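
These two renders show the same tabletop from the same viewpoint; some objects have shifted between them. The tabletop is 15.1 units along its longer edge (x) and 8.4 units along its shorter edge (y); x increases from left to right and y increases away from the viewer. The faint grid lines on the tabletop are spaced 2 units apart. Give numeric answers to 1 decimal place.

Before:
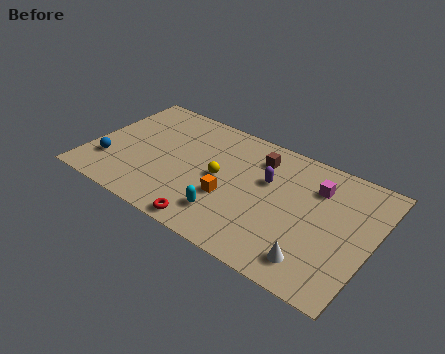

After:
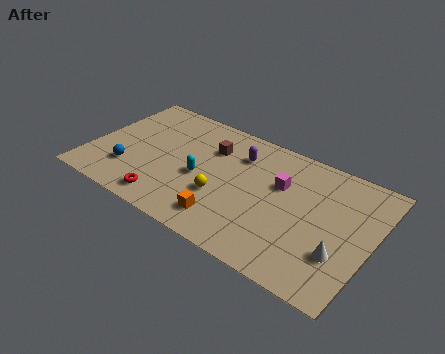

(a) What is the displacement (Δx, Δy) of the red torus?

(-2.5, 0.4)

From the two frames, the red torus sits at roughly (7.1, 0.8) before and (4.6, 1.2) after.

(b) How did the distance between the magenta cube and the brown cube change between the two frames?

+0.7

The distance was about 3.2 in the first image and 3.9 in the second, so they moved 0.7 units further apart.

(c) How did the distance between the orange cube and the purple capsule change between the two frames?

+1.9

They were about 2.8 units apart before and 4.7 after — 1.9 units further apart.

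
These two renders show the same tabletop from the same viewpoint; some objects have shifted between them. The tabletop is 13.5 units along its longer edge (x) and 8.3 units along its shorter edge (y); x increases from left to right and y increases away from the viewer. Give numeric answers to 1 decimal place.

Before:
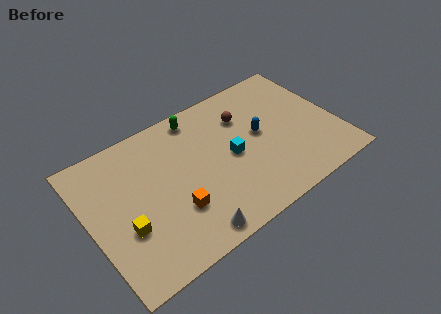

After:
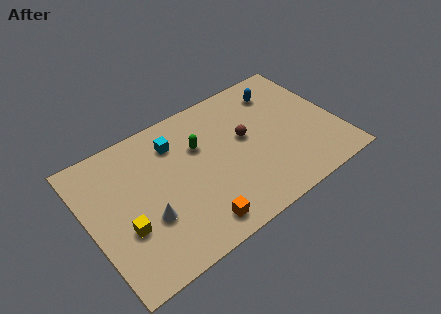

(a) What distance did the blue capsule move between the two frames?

2.6

The blue capsule was near (9.4, 4.5) before and (10.9, 6.6) after, so it travelled √(1.5² + 2.1²) ≈ 2.6 units.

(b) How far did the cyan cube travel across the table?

3.6

The cyan cube was near (7.7, 4.0) before and (5.0, 6.4) after, so it travelled √(2.7² + 2.4²) ≈ 3.6 units.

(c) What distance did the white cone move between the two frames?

2.8

From (4.8, 0.9) to (2.9, 2.9), the white cone covered √(1.9² + 2.0²) ≈ 2.8 units.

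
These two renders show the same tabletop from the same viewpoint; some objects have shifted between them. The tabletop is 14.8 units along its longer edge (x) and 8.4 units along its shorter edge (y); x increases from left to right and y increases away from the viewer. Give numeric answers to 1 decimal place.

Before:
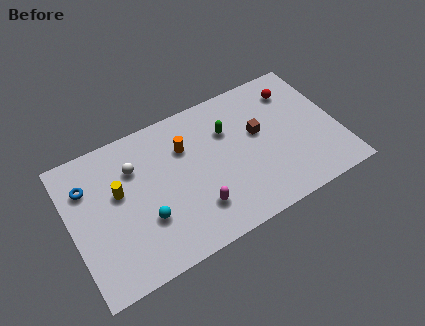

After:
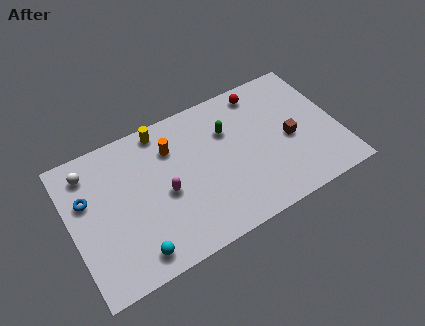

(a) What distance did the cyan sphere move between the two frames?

1.8

The cyan sphere moved from about (3.9, 2.8) to (3.1, 1.2), a distance of √(0.8² + 1.6²) ≈ 1.8.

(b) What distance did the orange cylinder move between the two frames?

0.8

The orange cylinder moved from about (6.5, 5.9) to (5.8, 6.2), a distance of √(0.7² + 0.3²) ≈ 0.8.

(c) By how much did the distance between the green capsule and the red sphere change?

-1.4

They were about 4.0 units apart before and 2.6 after — 1.4 units closer together.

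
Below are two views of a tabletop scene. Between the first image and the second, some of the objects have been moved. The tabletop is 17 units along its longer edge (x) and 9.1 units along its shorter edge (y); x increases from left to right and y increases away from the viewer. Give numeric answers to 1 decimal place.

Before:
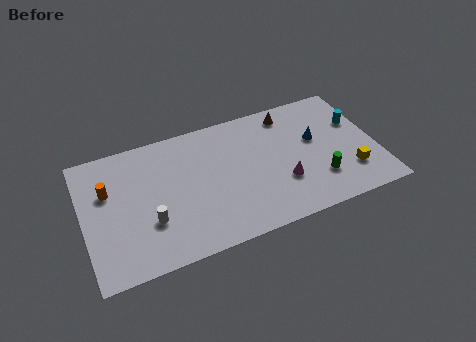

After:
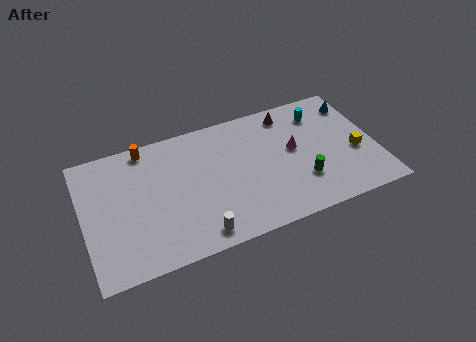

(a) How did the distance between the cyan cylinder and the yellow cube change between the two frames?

+0.3

Before: roughly 3.6 units apart; after: 3.9. That's 0.3 units further apart.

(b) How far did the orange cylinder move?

3.3

The orange cylinder was near (1.5, 5.9) before and (3.9, 8.2) after, so it travelled √(2.4² + 2.3²) ≈ 3.3 units.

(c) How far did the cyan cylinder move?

2.4

From (16.1, 5.9) to (14.1, 7.2), the cyan cylinder covered √(2.0² + 1.3²) ≈ 2.4 units.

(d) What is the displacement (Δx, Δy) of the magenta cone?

(0.9, 2.1)

The magenta cone started near (11.4, 3.0) and ended near (12.3, 5.1).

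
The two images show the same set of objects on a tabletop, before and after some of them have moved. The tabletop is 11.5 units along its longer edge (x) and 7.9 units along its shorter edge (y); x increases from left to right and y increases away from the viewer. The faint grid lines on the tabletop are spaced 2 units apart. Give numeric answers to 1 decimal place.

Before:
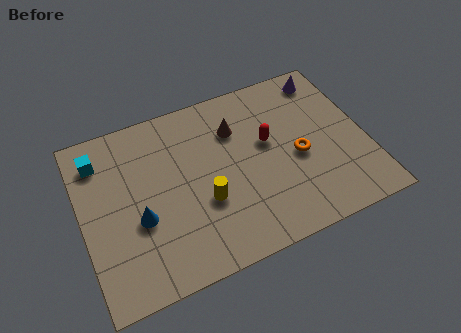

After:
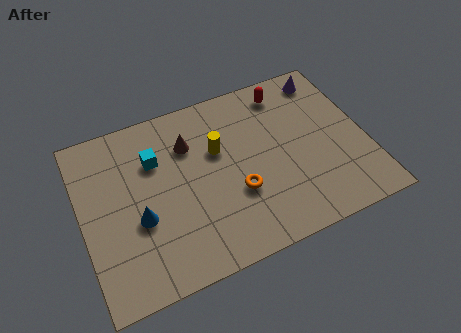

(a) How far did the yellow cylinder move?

2.2

The yellow cylinder moved from about (4.8, 2.9) to (5.6, 5.0), a distance of √(0.8² + 2.1²) ≈ 2.2.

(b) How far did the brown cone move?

1.9

The brown cone moved from about (6.4, 5.7) to (4.5, 5.7), a distance of √(1.9² + 0.0²) ≈ 1.9.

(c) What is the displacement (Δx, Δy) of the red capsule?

(1.0, 2.1)

From the two frames, the red capsule sits at roughly (7.6, 4.6) before and (8.6, 6.7) after.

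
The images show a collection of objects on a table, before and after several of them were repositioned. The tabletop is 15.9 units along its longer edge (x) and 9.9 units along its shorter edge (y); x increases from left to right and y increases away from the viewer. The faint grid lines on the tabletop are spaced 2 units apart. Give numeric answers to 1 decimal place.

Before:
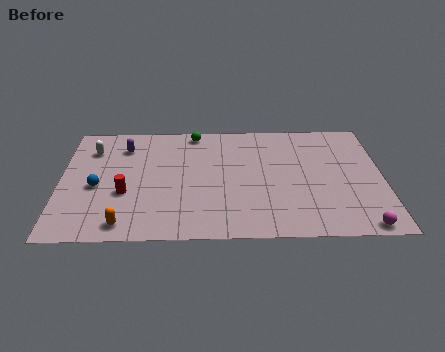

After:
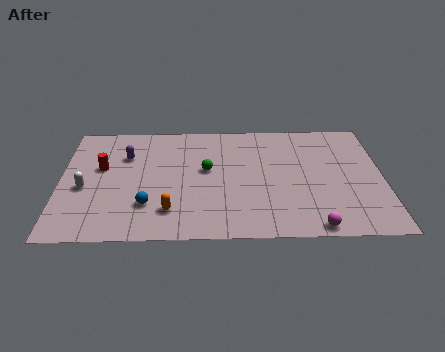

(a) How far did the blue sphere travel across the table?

3.0

From (1.8, 4.3) to (4.3, 2.7), the blue sphere covered √(2.5² + 1.6²) ≈ 3.0 units.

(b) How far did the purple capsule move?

0.8

The purple capsule moved from about (3.1, 7.7) to (3.2, 6.9), a distance of √(0.1² + 0.8²) ≈ 0.8.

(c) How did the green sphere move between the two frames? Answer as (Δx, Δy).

(0.6, -3.3)

The green sphere was at about (6.6, 8.9) and moved to about (7.2, 5.6).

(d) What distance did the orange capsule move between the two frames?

2.4

The orange capsule moved from about (3.2, 1.2) to (5.4, 2.2), a distance of √(2.2² + 1.0²) ≈ 2.4.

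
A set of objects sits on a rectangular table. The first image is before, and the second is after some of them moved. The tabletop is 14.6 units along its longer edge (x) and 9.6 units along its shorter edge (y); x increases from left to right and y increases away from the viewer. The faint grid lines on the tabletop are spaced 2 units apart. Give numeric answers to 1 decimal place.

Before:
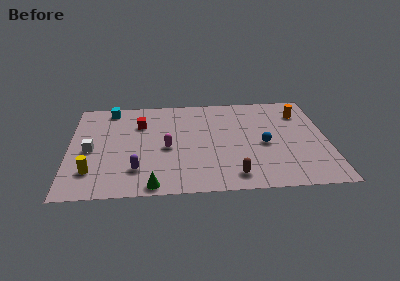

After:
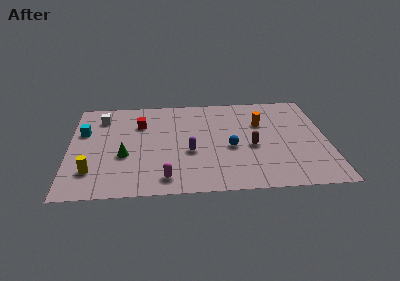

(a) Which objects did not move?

the yellow cylinder and the red cube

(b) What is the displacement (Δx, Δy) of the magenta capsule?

(-0.1, -2.9)

From the two frames, the magenta capsule sits at roughly (5.5, 4.3) before and (5.4, 1.4) after.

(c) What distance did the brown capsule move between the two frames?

2.9

From (9.2, 1.4) to (10.3, 4.1), the brown capsule covered √(1.1² + 2.7²) ≈ 2.9 units.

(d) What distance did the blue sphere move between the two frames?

1.9

The blue sphere moved from about (11.0, 4.3) to (9.1, 4.1), a distance of √(1.9² + 0.2²) ≈ 1.9.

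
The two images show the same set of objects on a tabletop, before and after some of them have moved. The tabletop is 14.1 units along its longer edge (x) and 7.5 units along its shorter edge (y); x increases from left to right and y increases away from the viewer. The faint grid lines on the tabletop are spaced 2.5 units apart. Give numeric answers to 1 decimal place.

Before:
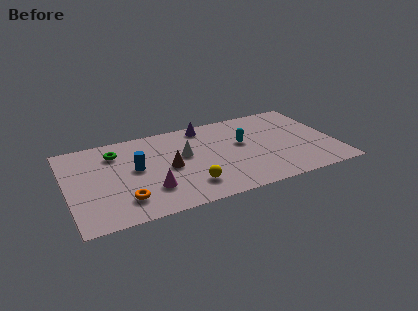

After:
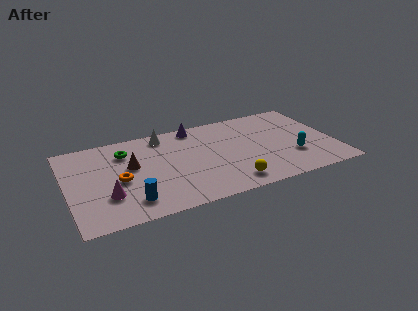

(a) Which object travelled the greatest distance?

the cyan capsule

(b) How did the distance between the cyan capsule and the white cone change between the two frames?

+4.6

The distance was about 3.1 in the first image and 7.7 in the second, so they moved 4.6 units further apart.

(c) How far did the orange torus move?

1.7

The orange torus moved from about (2.8, 1.7) to (2.7, 3.4), a distance of √(0.1² + 1.7²) ≈ 1.7.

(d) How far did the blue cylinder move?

2.6

The blue cylinder was near (3.6, 4.1) before and (3.1, 1.5) after, so it travelled √(0.5² + 2.6²) ≈ 2.6 units.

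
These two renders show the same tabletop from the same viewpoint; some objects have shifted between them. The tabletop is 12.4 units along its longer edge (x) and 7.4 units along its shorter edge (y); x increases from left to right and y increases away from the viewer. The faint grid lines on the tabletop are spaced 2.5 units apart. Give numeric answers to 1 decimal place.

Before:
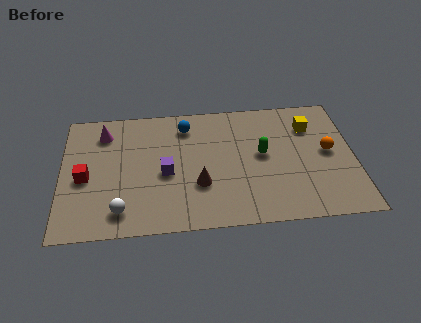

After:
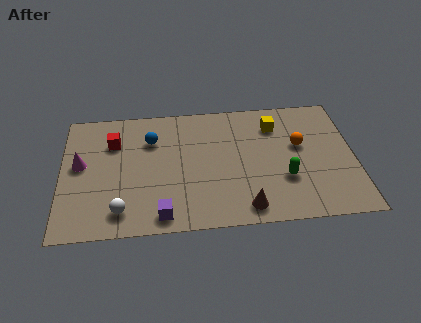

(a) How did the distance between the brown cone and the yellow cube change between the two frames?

-0.8

The distance was about 5.7 in the first image and 4.9 in the second, so they moved 0.8 units closer together.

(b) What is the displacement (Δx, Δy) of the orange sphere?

(-1.2, 0.5)

From the two frames, the orange sphere sits at roughly (11.3, 3.9) before and (10.1, 4.4) after.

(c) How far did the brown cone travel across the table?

2.4

The brown cone was near (5.8, 2.5) before and (7.7, 1.0) after, so it travelled √(1.9² + 1.5²) ≈ 2.4 units.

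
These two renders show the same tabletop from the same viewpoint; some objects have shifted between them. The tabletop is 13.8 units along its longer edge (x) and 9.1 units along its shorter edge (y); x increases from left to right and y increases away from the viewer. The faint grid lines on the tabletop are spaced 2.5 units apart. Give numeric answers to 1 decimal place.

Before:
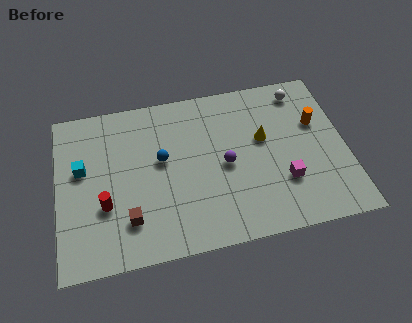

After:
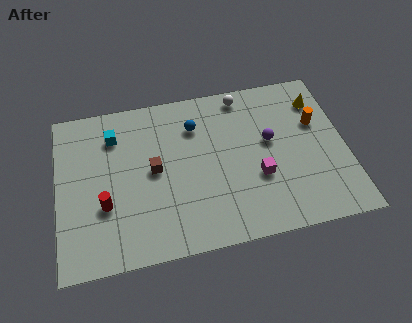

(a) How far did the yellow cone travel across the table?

3.3

The yellow cone was near (9.9, 5.4) before and (12.7, 7.1) after, so it travelled √(2.8² + 1.7²) ≈ 3.3 units.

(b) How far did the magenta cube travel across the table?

1.3

The magenta cube was near (10.7, 2.8) before and (9.5, 3.3) after, so it travelled √(1.2² + 0.5²) ≈ 1.3 units.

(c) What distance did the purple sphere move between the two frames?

2.4

From (8.0, 4.3) to (10.2, 5.2), the purple sphere covered √(2.2² + 0.9²) ≈ 2.4 units.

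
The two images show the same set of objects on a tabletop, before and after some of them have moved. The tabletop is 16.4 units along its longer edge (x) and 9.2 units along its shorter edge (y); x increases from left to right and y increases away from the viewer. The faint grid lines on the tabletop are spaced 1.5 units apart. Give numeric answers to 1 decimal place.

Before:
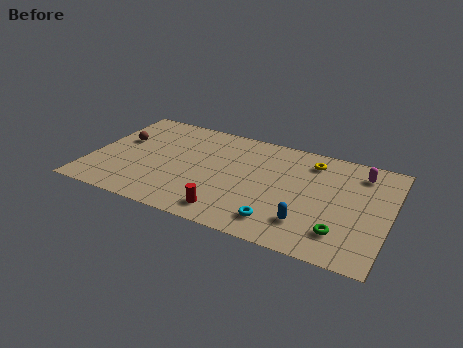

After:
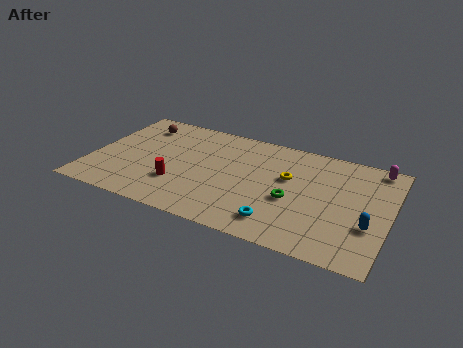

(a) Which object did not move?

the cyan torus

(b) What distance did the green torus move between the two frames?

3.3

The green torus moved from about (14.0, 2.1) to (11.2, 3.8), a distance of √(2.8² + 1.7²) ≈ 3.3.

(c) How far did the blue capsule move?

3.4

The blue capsule was near (12.2, 2.2) before and (15.4, 3.2) after, so it travelled √(3.2² + 1.0²) ≈ 3.4 units.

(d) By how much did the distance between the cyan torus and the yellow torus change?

-2.0

Before: roughly 5.9 units apart; after: 3.9. That's 2.0 units closer together.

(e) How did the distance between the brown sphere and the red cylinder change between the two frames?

-2.4

The distance was about 7.8 in the first image and 5.4 in the second, so they moved 2.4 units closer together.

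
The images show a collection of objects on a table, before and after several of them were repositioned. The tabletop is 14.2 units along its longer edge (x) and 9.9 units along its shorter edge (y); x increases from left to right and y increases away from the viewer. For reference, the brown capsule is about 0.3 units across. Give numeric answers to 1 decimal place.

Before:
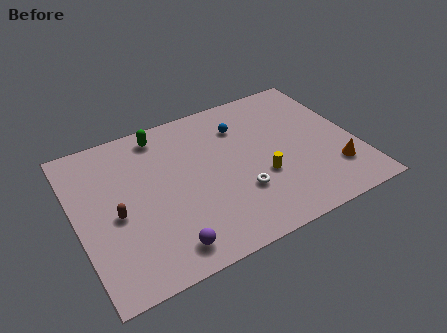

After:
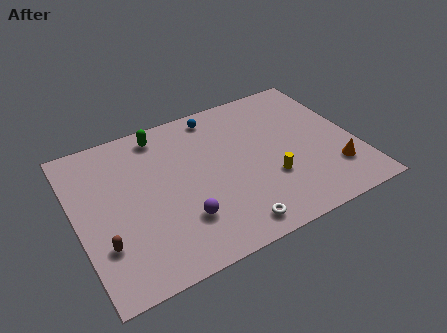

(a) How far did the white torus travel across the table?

2.0

The white torus was near (8.0, 3.1) before and (7.3, 1.2) after, so it travelled √(0.7² + 1.9²) ≈ 2.0 units.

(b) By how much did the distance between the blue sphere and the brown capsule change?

+1.3

They were about 7.4 units apart before and 8.7 after — 1.3 units further apart.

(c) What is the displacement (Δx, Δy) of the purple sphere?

(1.0, 1.3)

The purple sphere started near (4.0, 1.4) and ended near (5.0, 2.7).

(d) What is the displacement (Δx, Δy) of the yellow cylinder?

(0.4, -0.3)

The yellow cylinder was at about (9.2, 3.6) and moved to about (9.6, 3.3).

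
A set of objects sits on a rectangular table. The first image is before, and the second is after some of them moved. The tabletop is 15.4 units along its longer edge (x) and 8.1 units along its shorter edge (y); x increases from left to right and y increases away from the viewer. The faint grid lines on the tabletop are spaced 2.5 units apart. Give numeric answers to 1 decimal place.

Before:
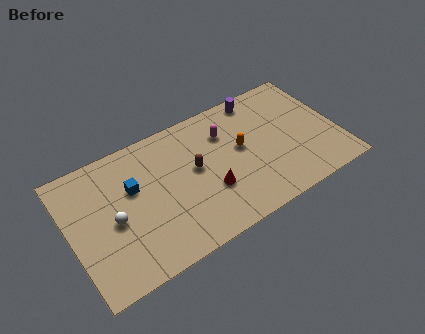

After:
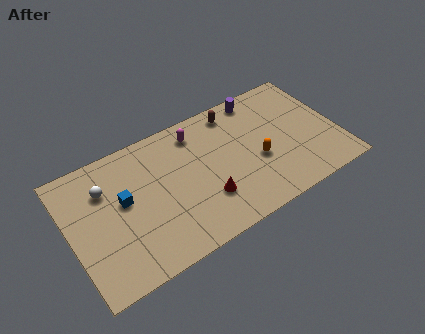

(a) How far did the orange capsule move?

1.4

From (9.9, 4.5) to (10.7, 3.3), the orange capsule covered √(0.8² + 1.2²) ≈ 1.4 units.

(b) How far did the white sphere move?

2.1

The white sphere moved from about (2.4, 3.7) to (2.2, 5.8), a distance of √(0.2² + 2.1²) ≈ 2.1.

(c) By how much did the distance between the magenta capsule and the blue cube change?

-0.6

The distance was about 5.6 in the first image and 5.0 in the second, so they moved 0.6 units closer together.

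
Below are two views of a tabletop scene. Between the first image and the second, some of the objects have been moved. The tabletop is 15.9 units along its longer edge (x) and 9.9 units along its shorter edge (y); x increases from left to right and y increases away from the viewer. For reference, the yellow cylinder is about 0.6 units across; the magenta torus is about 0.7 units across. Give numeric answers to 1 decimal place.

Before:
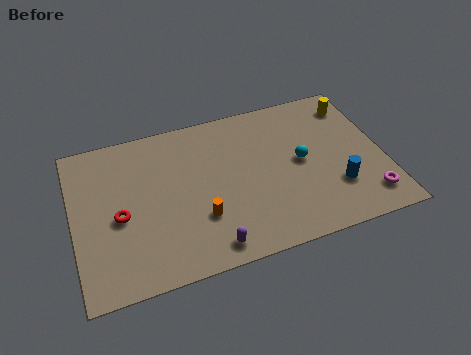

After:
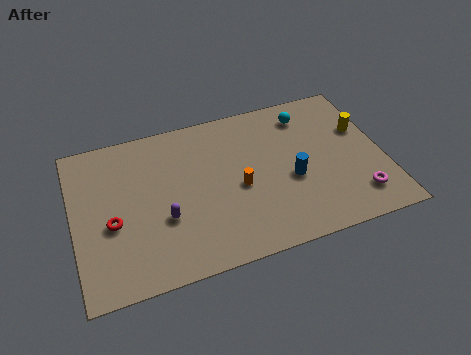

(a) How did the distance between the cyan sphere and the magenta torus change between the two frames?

+1.9

The distance was about 4.5 in the first image and 6.4 in the second, so they moved 1.9 units further apart.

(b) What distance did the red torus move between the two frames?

0.5

The red torus moved from about (2.3, 4.4) to (1.9, 4.1), a distance of √(0.4² + 0.3²) ≈ 0.5.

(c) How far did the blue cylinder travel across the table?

2.5

From (13.3, 2.9) to (11.1, 4.1), the blue cylinder covered √(2.2² + 1.2²) ≈ 2.5 units.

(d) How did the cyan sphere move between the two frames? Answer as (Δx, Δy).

(0.6, 3.0)

From the two frames, the cyan sphere sits at roughly (11.7, 5.1) before and (12.3, 8.1) after.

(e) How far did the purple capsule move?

3.2

The purple capsule moved from about (6.6, 1.2) to (4.5, 3.6), a distance of √(2.1² + 2.4²) ≈ 3.2.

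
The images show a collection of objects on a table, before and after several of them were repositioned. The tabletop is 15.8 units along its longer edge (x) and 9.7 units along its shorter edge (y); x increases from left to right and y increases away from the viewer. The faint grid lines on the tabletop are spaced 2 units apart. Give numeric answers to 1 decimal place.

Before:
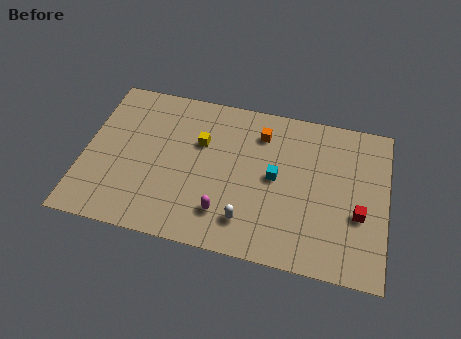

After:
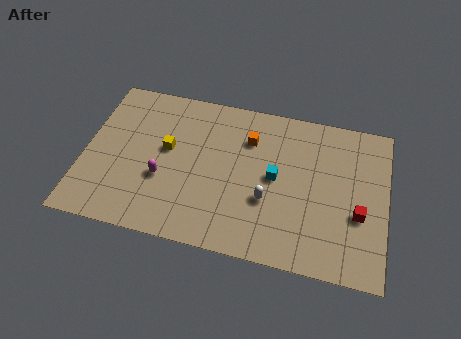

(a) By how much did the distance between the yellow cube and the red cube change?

+1.5

The distance was about 8.8 in the first image and 10.3 in the second, so they moved 1.5 units further apart.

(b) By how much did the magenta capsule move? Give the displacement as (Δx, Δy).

(-3.3, 1.4)

The magenta capsule started near (7.5, 2.2) and ended near (4.2, 3.6).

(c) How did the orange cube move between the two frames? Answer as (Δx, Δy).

(-0.6, -0.5)

From the two frames, the orange cube sits at roughly (9.1, 7.6) before and (8.5, 7.1) after.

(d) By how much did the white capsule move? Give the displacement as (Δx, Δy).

(1.0, 1.5)

From the two frames, the white capsule sits at roughly (8.7, 2.0) before and (9.7, 3.5) after.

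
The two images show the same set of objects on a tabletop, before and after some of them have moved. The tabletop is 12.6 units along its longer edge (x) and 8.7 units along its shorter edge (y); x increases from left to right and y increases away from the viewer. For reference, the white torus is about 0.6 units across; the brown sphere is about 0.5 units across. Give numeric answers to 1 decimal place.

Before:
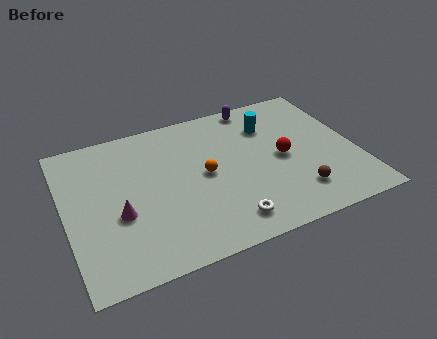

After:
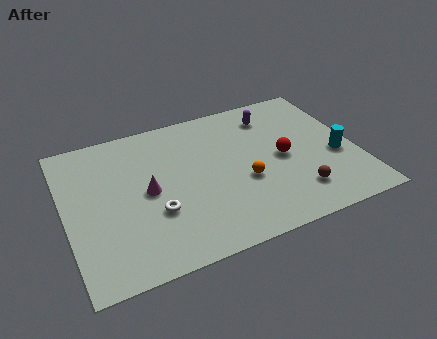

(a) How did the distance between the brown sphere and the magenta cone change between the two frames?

-1.0

They were about 7.6 units apart before and 6.6 after — 1.0 units closer together.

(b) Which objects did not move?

the red sphere and the brown sphere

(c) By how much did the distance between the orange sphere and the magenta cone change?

+0.3

They were about 3.9 units apart before and 4.2 after — 0.3 units further apart.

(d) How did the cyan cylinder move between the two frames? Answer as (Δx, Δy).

(2.6, -2.9)

From the two frames, the cyan cylinder sits at roughly (9.1, 6.4) before and (11.7, 3.5) after.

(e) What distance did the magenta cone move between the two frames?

1.6

From (2.2, 3.4) to (3.5, 4.3), the magenta cone covered √(1.3² + 0.9²) ≈ 1.6 units.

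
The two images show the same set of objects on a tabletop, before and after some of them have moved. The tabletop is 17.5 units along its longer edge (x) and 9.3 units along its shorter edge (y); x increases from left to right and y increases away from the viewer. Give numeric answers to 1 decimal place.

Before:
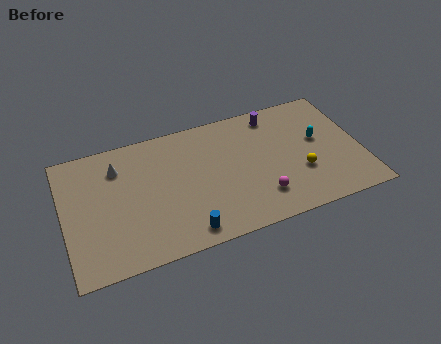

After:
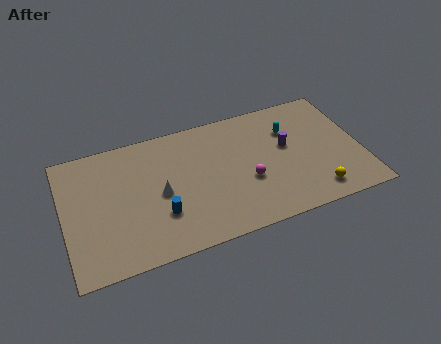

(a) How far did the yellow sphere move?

1.8

The yellow sphere was near (13.8, 3.2) before and (14.5, 1.5) after, so it travelled √(0.7² + 1.7²) ≈ 1.8 units.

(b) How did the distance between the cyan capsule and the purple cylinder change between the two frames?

-2.4

Before: roughly 3.6 units apart; after: 1.2. That's 2.4 units closer together.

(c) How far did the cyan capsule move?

2.1

The cyan capsule moved from about (15.1, 5.3) to (13.5, 6.6), a distance of √(1.6² + 1.3²) ≈ 2.1.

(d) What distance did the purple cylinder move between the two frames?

2.6

The purple cylinder moved from about (12.7, 8.0) to (13.2, 5.4), a distance of √(0.5² + 2.6²) ≈ 2.6.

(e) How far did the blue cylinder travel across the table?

2.1

The blue cylinder moved from about (6.8, 1.2) to (5.5, 2.9), a distance of √(1.3² + 1.7²) ≈ 2.1.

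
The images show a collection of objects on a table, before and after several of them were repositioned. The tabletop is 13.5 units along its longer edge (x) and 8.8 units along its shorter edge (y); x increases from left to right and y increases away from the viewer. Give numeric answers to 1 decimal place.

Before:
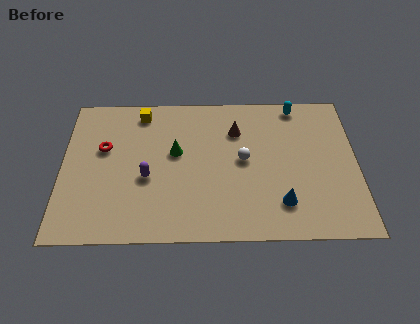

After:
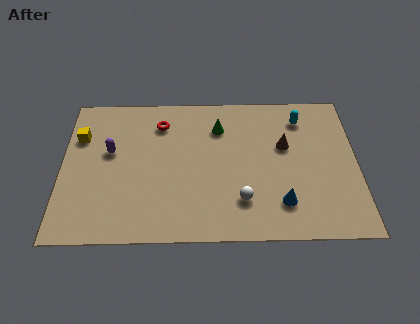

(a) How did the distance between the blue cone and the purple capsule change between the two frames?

+2.1

They were about 6.3 units apart before and 8.4 after — 2.1 units further apart.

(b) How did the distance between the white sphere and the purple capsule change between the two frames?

+2.2

Before: roughly 4.5 units apart; after: 6.7. That's 2.2 units further apart.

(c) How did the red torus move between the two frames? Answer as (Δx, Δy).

(2.6, 1.5)

From the two frames, the red torus sits at roughly (1.9, 5.4) before and (4.5, 6.9) after.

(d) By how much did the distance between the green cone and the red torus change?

-0.6

They were about 3.3 units apart before and 2.7 after — 0.6 units closer together.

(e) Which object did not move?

the blue cone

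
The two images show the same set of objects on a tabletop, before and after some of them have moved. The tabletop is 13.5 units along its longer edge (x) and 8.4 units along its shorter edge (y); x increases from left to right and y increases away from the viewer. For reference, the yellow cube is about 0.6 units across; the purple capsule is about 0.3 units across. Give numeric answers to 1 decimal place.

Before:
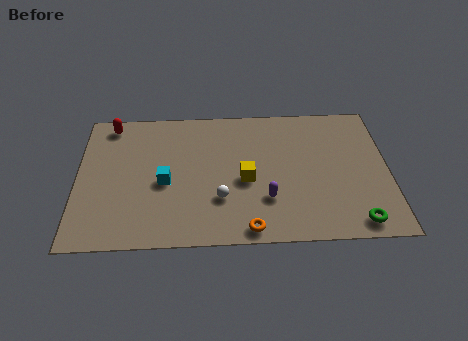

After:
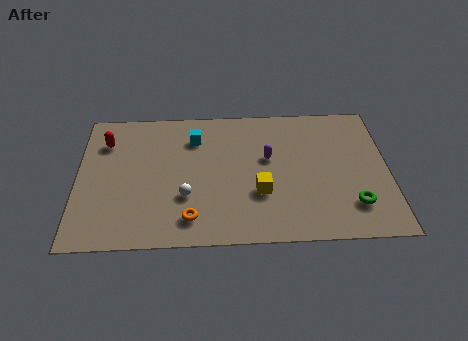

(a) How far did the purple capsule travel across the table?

2.5

The purple capsule was near (8.2, 2.5) before and (8.3, 5.0) after, so it travelled √(0.1² + 2.5²) ≈ 2.5 units.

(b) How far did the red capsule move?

1.1

From (1.4, 7.4) to (1.2, 6.3), the red capsule covered √(0.2² + 1.1²) ≈ 1.1 units.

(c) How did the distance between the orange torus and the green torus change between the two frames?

+2.4

The distance was about 4.6 in the first image and 7.0 in the second, so they moved 2.4 units further apart.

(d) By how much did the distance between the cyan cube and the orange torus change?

+0.3

Before: roughly 4.6 units apart; after: 4.9. That's 0.3 units further apart.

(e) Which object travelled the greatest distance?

the cyan cube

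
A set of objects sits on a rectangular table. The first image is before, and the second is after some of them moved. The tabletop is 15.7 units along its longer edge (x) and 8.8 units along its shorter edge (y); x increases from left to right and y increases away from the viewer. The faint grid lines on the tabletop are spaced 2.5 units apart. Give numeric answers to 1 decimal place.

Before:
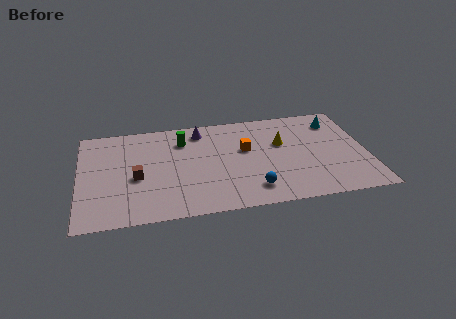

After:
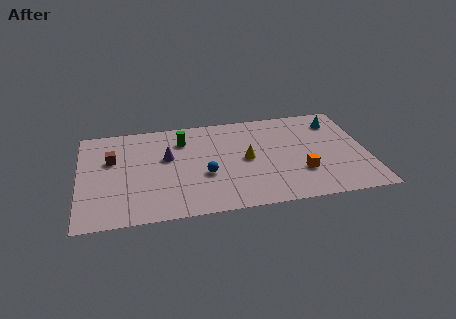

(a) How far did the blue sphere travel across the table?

3.0

From (9.3, 1.7) to (6.8, 3.4), the blue sphere covered √(2.5² + 1.7²) ≈ 3.0 units.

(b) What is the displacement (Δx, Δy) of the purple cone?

(-1.9, -2.1)

The purple cone started near (6.7, 7.4) and ended near (4.8, 5.3).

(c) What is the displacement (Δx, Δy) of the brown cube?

(-1.3, 1.8)

The brown cube started near (3.1, 3.8) and ended near (1.8, 5.6).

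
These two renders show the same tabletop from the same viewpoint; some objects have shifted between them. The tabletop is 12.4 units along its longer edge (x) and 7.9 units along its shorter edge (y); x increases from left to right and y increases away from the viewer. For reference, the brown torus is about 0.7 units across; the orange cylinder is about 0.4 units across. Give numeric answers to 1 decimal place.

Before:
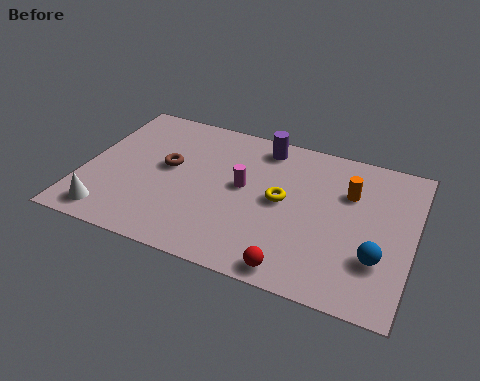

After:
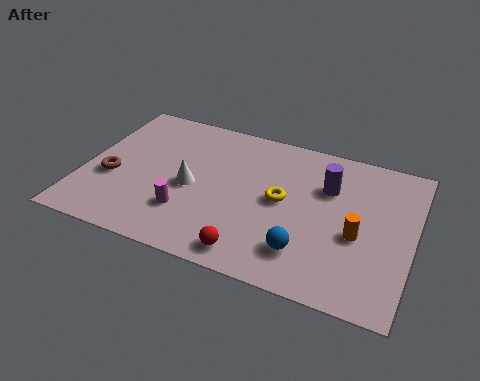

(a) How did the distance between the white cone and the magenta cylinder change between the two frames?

-4.3

Before: roughly 5.7 units apart; after: 1.4. That's 4.3 units closer together.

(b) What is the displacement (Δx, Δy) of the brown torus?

(-2.0, -1.3)

The brown torus was at about (3.1, 4.4) and moved to about (1.1, 3.1).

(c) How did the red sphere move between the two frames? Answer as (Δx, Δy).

(-1.6, 0.2)

From the two frames, the red sphere sits at roughly (8.3, 0.8) before and (6.7, 1.0) after.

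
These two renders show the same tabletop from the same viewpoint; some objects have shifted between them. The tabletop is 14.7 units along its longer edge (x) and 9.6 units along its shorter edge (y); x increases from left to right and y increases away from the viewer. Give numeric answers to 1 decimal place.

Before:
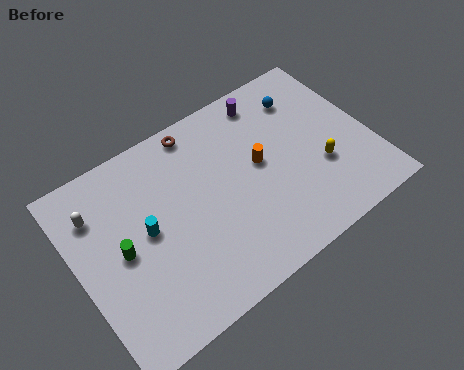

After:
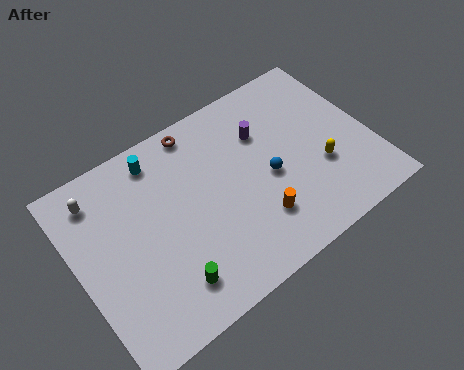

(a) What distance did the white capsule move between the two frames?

0.7

The white capsule was near (1.3, 7.2) before and (1.5, 7.9) after, so it travelled √(0.2² + 0.7²) ≈ 0.7 units.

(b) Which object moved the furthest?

the blue sphere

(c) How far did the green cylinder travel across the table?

3.3

The green cylinder moved from about (2.1, 4.7) to (3.9, 1.9), a distance of √(1.8² + 2.8²) ≈ 3.3.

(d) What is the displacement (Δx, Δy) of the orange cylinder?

(-0.7, -2.7)

The orange cylinder started near (9.2, 5.2) and ended near (8.5, 2.5).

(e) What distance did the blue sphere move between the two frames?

4.1

The blue sphere moved from about (12.0, 7.5) to (9.5, 4.3), a distance of √(2.5² + 3.2²) ≈ 4.1.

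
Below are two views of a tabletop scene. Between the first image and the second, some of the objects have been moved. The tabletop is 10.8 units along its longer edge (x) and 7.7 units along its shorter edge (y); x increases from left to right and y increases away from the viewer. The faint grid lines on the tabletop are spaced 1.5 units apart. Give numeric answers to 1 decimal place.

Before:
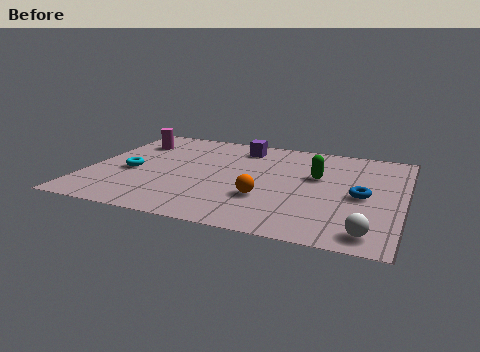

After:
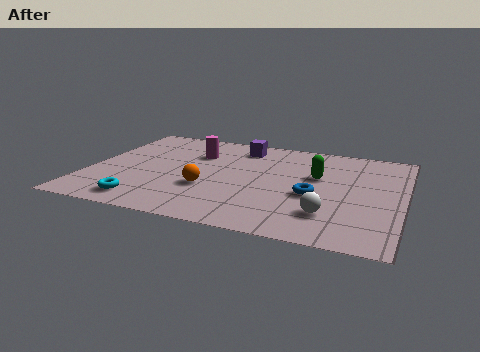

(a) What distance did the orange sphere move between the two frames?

2.0

The orange sphere was near (6.2, 2.5) before and (4.2, 2.7) after, so it travelled √(2.0² + 0.2²) ≈ 2.0 units.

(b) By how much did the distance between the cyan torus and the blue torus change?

-1.9

Before: roughly 7.9 units apart; after: 6.0. That's 1.9 units closer together.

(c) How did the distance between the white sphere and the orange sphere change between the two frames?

+0.4

Before: roughly 3.9 units apart; after: 4.3. That's 0.4 units further apart.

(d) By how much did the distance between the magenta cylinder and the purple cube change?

-2.0

The distance was about 3.8 in the first image and 1.8 in the second, so they moved 2.0 units closer together.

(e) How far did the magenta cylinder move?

2.3

The magenta cylinder moved from about (1.2, 5.8) to (3.5, 5.4), a distance of √(2.3² + 0.4²) ≈ 2.3.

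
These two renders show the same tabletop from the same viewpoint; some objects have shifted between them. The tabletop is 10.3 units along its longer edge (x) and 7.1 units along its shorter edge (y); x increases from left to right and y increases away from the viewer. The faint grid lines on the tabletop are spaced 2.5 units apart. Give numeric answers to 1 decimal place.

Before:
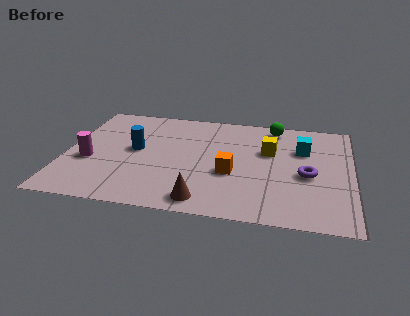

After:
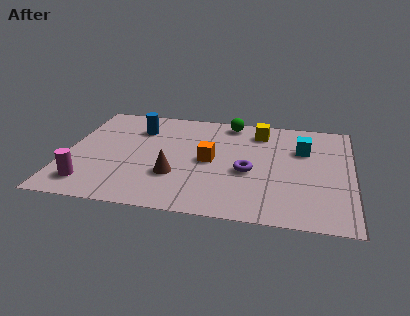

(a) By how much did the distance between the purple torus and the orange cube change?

-1.2

Before: roughly 2.7 units apart; after: 1.5. That's 1.2 units closer together.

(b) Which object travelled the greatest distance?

the purple torus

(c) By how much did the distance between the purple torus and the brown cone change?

-1.5

Before: roughly 4.2 units apart; after: 2.7. That's 1.5 units closer together.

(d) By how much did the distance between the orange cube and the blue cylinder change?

-0.4

Before: roughly 3.6 units apart; after: 3.2. That's 0.4 units closer together.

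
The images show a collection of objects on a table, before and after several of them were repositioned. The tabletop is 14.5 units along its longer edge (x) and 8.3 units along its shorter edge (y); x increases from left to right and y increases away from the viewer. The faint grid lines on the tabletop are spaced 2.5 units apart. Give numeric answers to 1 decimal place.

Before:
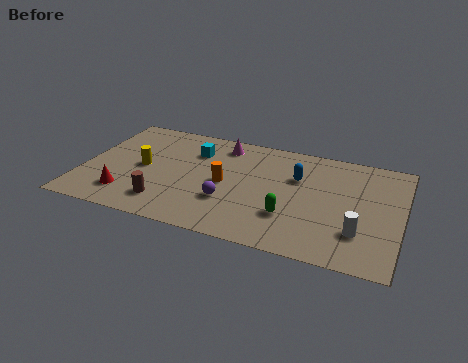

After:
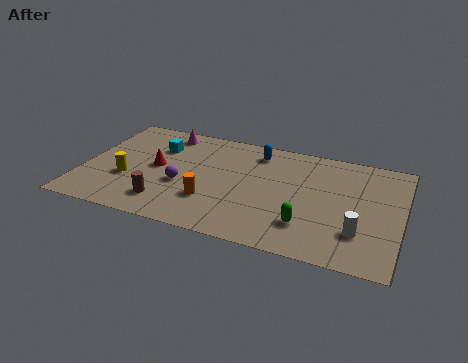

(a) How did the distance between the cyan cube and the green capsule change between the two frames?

+2.2

Before: roughly 5.9 units apart; after: 8.1. That's 2.2 units further apart.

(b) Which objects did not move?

the brown cylinder and the white cylinder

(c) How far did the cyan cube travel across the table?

1.7

The cyan cube moved from about (4.9, 6.1) to (3.2, 5.9), a distance of √(1.7² + 0.2²) ≈ 1.7.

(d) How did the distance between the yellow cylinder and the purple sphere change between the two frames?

-1.8

The distance was about 4.3 in the first image and 2.5 in the second, so they moved 1.8 units closer together.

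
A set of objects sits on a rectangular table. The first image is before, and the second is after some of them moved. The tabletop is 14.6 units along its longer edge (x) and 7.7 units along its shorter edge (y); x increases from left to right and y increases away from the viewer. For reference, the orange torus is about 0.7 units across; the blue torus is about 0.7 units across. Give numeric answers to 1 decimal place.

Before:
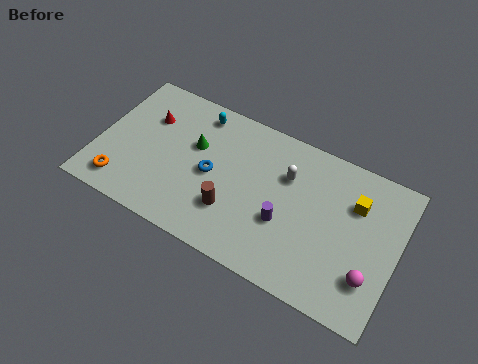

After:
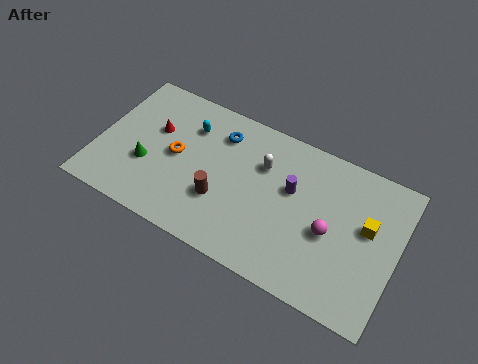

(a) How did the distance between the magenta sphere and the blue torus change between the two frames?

-1.8

The distance was about 8.1 in the first image and 6.3 in the second, so they moved 1.8 units closer together.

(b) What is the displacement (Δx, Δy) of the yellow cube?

(0.7, -0.9)

The yellow cube was at about (12.4, 5.4) and moved to about (13.1, 4.5).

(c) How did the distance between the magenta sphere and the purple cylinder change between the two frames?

-1.9

The distance was about 4.3 in the first image and 2.4 in the second, so they moved 1.9 units closer together.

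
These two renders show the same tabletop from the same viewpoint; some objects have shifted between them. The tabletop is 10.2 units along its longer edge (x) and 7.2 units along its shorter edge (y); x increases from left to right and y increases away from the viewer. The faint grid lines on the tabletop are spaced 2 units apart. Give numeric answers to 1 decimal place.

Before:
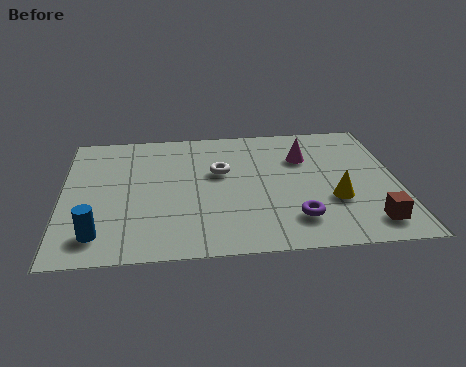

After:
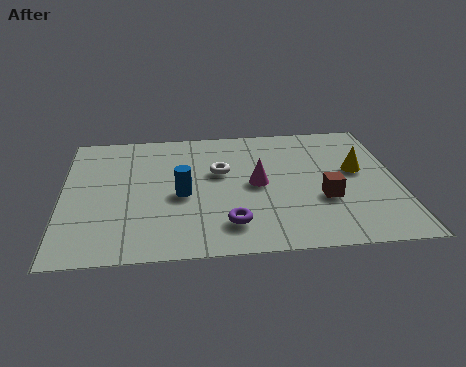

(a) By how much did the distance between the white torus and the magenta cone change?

-1.3

The distance was about 2.7 in the first image and 1.4 in the second, so they moved 1.3 units closer together.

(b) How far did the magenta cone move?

2.1

From (7.4, 5.0) to (5.9, 3.6), the magenta cone covered √(1.5² + 1.4²) ≈ 2.1 units.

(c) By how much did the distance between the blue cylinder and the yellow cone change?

-1.7

They were about 7.2 units apart before and 5.5 after — 1.7 units closer together.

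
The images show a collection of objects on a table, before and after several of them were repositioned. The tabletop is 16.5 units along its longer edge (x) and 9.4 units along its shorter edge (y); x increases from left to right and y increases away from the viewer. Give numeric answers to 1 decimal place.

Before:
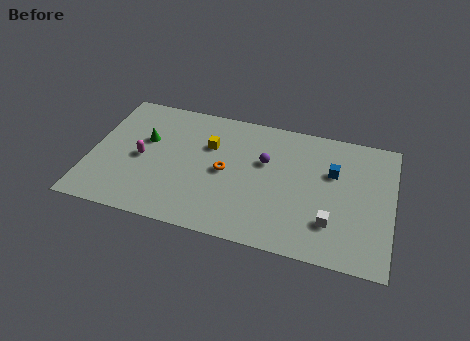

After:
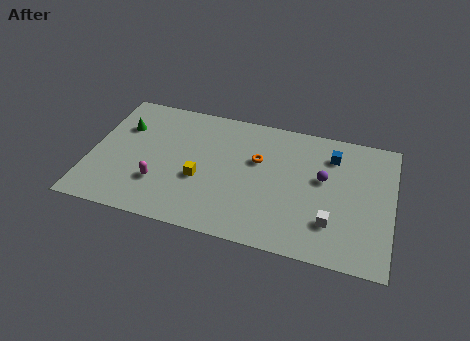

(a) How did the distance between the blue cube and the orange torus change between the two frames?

-1.8

The distance was about 6.0 in the first image and 4.2 in the second, so they moved 1.8 units closer together.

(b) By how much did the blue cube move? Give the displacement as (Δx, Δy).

(-0.1, 1.2)

The blue cube was at about (13.2, 6.1) and moved to about (13.1, 7.3).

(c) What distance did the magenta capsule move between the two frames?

1.9

The magenta capsule was near (2.8, 4.4) before and (3.9, 2.8) after, so it travelled √(1.1² + 1.6²) ≈ 1.9 units.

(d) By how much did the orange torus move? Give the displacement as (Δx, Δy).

(1.7, 1.3)

From the two frames, the orange torus sits at roughly (7.4, 4.6) before and (9.1, 5.9) after.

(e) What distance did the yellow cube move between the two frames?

2.6

The yellow cube was near (6.4, 6.3) before and (6.1, 3.7) after, so it travelled √(0.3² + 2.6²) ≈ 2.6 units.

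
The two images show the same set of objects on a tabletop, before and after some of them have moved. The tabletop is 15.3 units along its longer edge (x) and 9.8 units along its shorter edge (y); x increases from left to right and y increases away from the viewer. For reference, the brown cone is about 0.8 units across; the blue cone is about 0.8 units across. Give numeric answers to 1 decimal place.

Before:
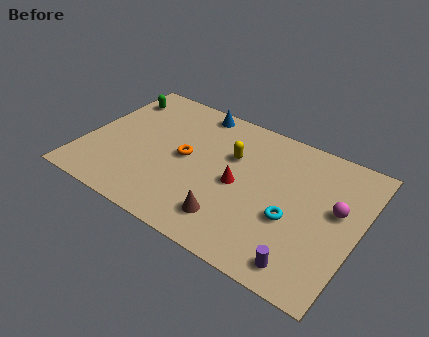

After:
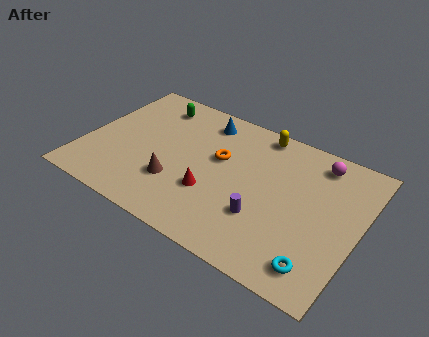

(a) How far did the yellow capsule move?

2.7

The yellow capsule moved from about (8.0, 6.4) to (9.2, 8.8), a distance of √(1.2² + 2.4²) ≈ 2.7.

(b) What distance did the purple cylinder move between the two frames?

3.2

From (12.9, 1.3) to (10.3, 3.1), the purple cylinder covered √(2.6² + 1.8²) ≈ 3.2 units.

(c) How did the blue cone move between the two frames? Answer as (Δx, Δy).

(0.6, -0.6)

The blue cone was at about (5.5, 8.8) and moved to about (6.1, 8.2).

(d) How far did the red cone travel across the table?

1.8

The red cone was near (8.7, 4.6) before and (7.4, 3.3) after, so it travelled √(1.3² + 1.3²) ≈ 1.8 units.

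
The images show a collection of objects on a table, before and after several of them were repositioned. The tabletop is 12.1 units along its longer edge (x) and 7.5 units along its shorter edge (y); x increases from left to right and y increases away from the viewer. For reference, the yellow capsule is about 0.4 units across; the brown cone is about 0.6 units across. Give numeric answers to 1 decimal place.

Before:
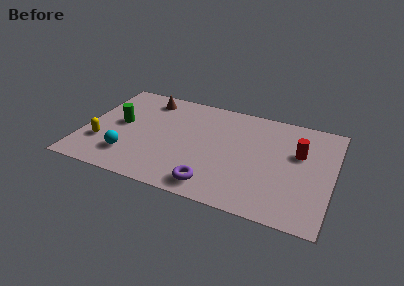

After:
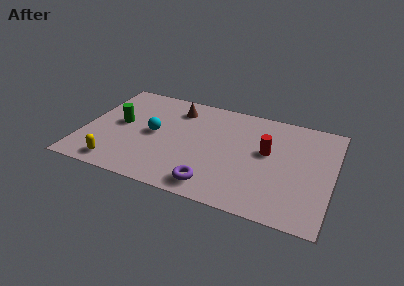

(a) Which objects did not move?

the green cylinder and the purple torus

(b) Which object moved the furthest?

the cyan sphere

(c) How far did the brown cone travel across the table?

1.5

The brown cone was near (2.8, 6.3) before and (4.3, 6.0) after, so it travelled √(1.5² + 0.3²) ≈ 1.5 units.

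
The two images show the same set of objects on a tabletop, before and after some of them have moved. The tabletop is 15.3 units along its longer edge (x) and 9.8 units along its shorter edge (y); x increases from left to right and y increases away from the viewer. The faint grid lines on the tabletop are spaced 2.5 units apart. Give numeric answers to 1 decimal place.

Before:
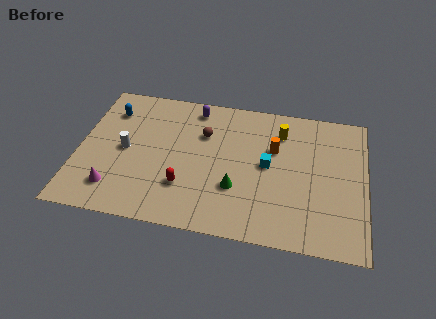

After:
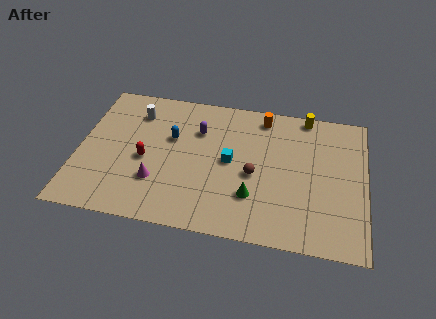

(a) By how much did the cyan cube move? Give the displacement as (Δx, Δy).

(-2.0, -0.1)

From the two frames, the cyan cube sits at roughly (10.1, 5.1) before and (8.1, 5.0) after.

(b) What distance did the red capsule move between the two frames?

2.7

The red capsule moved from about (5.8, 2.8) to (3.6, 4.3), a distance of √(2.2² + 1.5²) ≈ 2.7.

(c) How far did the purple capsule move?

1.6

The purple capsule moved from about (6.0, 8.5) to (6.3, 6.9), a distance of √(0.3² + 1.6²) ≈ 1.6.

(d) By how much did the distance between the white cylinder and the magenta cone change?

+2.1

They were about 2.8 units apart before and 4.9 after — 2.1 units further apart.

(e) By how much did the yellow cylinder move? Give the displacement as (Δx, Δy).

(1.3, 1.4)

The yellow cylinder started near (10.7, 7.6) and ended near (12.0, 9.0).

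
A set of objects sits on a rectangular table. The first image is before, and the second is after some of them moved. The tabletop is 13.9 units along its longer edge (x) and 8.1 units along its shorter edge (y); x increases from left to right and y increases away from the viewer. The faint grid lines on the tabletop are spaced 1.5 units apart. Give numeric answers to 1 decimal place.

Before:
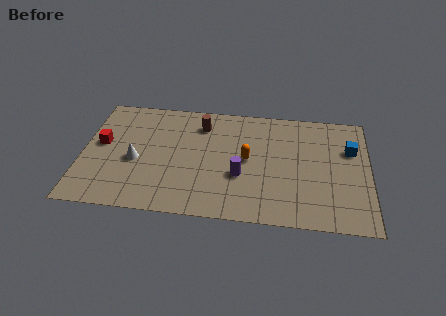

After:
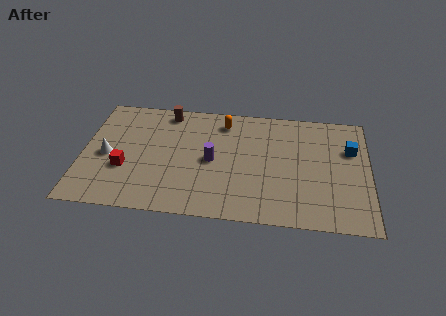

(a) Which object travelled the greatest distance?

the orange capsule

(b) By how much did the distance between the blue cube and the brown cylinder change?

+1.8

The distance was about 7.4 in the first image and 9.2 in the second, so they moved 1.8 units further apart.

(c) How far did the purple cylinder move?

1.7

The purple cylinder was near (7.7, 3.0) before and (6.3, 3.9) after, so it travelled √(1.4² + 0.9²) ≈ 1.7 units.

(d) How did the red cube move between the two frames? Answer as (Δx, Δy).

(1.2, -1.6)

From the two frames, the red cube sits at roughly (0.9, 4.5) before and (2.1, 2.9) after.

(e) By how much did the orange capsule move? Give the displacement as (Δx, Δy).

(-1.2, 2.5)

From the two frames, the orange capsule sits at roughly (8.0, 4.2) before and (6.8, 6.7) after.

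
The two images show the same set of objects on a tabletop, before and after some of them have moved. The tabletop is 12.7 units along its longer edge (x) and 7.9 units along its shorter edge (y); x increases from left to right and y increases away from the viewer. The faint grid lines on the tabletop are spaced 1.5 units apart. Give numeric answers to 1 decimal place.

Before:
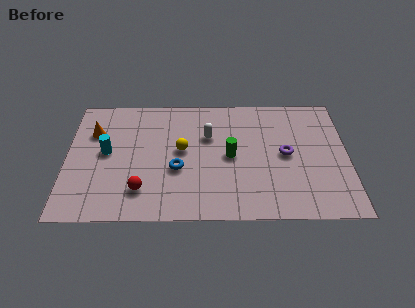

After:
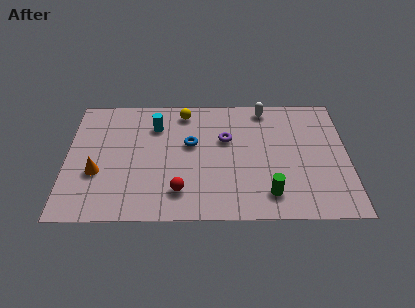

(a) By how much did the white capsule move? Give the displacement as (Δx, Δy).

(2.6, 1.8)

From the two frames, the white capsule sits at roughly (6.4, 5.2) before and (9.0, 7.0) after.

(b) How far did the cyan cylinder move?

2.8

The cyan cylinder moved from about (1.8, 4.2) to (4.0, 5.9), a distance of √(2.2² + 1.7²) ≈ 2.8.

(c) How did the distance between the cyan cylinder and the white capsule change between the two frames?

+0.4

They were about 4.7 units apart before and 5.1 after — 0.4 units further apart.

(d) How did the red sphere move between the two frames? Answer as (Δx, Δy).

(1.7, -0.1)

The red sphere was at about (3.4, 1.8) and moved to about (5.1, 1.7).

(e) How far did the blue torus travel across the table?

1.7

From (5.0, 3.1) to (5.6, 4.7), the blue torus covered √(0.6² + 1.6²) ≈ 1.7 units.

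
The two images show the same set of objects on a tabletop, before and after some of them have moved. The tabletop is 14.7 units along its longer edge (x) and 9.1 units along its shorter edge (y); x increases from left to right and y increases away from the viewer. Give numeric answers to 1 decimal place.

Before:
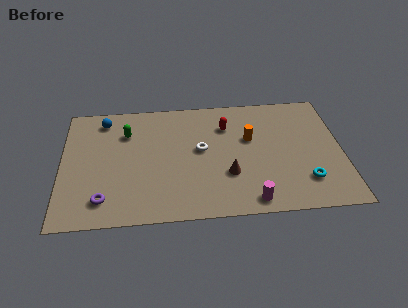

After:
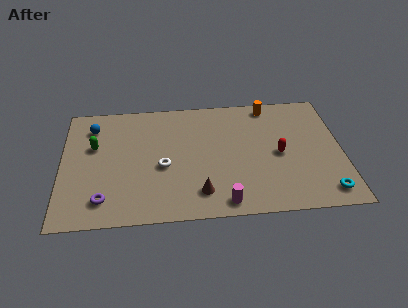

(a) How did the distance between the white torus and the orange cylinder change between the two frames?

+4.4

Before: roughly 2.7 units apart; after: 7.1. That's 4.4 units further apart.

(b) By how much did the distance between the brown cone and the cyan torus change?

+2.4

They were about 4.1 units apart before and 6.5 after — 2.4 units further apart.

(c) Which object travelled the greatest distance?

the red capsule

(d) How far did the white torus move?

2.3

From (7.3, 5.0) to (5.3, 3.9), the white torus covered √(2.0² + 1.1²) ≈ 2.3 units.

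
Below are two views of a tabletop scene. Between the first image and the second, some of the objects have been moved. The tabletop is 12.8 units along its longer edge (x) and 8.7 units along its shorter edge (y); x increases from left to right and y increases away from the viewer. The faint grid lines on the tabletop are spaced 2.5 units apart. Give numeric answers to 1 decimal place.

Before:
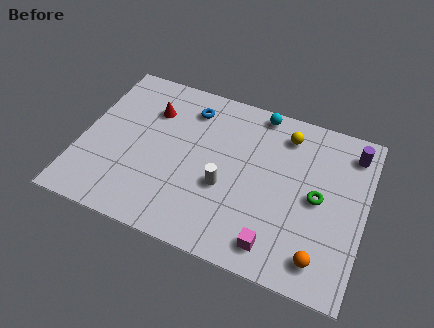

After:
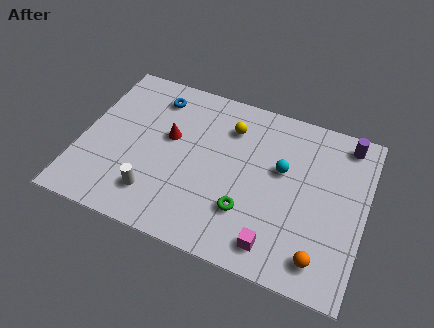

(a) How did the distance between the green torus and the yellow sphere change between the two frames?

+1.0

The distance was about 3.3 in the first image and 4.3 in the second, so they moved 1.0 units further apart.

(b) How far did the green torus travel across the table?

3.5

The green torus moved from about (10.7, 4.3) to (7.7, 2.5), a distance of √(3.0² + 1.8²) ≈ 3.5.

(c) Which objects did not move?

the orange sphere and the magenta cube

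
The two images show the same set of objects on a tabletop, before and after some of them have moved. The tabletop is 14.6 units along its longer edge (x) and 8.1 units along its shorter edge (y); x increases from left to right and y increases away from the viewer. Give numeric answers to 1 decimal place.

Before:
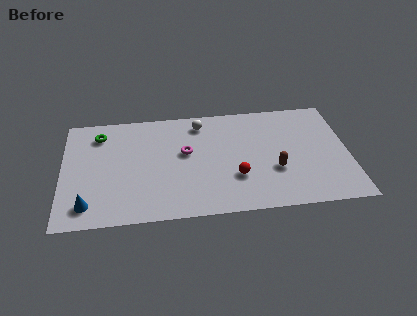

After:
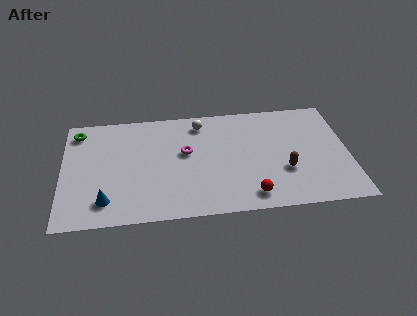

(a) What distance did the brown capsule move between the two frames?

0.5

From (10.8, 2.9) to (11.3, 2.8), the brown capsule covered √(0.5² + 0.1²) ≈ 0.5 units.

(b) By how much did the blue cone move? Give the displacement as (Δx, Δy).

(0.9, 0.2)

The blue cone was at about (1.3, 1.4) and moved to about (2.2, 1.6).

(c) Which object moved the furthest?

the red sphere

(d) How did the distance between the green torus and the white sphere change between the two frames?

+1.1

Before: roughly 5.2 units apart; after: 6.3. That's 1.1 units further apart.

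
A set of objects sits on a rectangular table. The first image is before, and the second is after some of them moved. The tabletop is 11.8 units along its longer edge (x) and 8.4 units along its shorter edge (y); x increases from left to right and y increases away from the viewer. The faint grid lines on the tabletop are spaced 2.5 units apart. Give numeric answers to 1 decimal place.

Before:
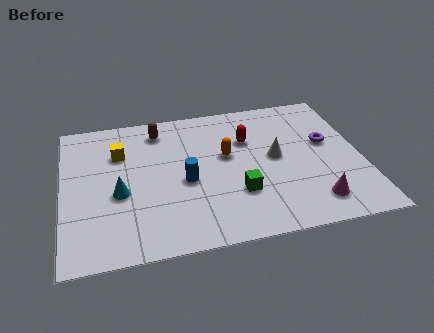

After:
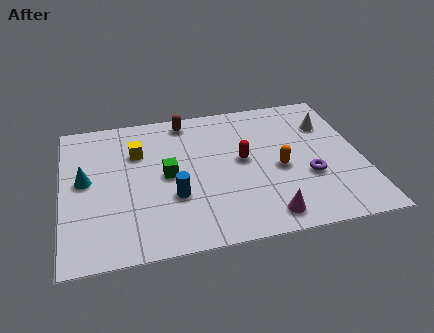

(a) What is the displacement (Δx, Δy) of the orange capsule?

(2.0, -1.2)

The orange capsule was at about (6.5, 4.9) and moved to about (8.5, 3.7).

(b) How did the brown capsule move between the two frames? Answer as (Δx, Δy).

(1.1, 0.4)

From the two frames, the brown capsule sits at roughly (3.9, 7.0) before and (5.0, 7.4) after.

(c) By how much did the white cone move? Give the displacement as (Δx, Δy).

(2.2, 1.6)

The white cone was at about (8.4, 4.4) and moved to about (10.6, 6.0).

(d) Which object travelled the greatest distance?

the green cube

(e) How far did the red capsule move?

1.2

The red capsule moved from about (7.4, 5.7) to (7.1, 4.5), a distance of √(0.3² + 1.2²) ≈ 1.2.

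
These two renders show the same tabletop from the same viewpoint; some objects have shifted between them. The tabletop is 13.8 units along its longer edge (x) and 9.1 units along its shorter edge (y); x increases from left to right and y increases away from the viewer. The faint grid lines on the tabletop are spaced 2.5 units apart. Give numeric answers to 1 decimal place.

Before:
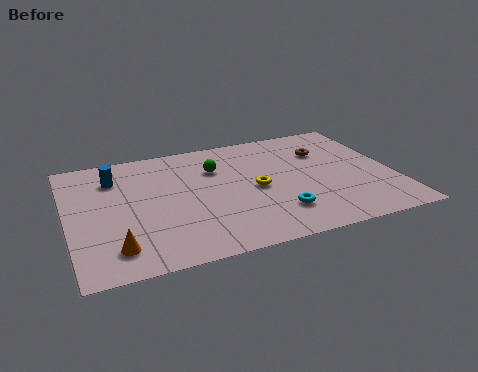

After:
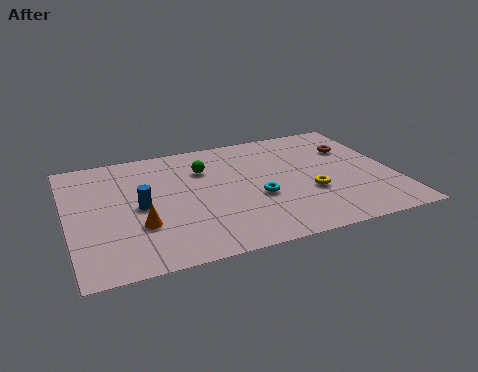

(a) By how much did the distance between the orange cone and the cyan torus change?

-1.8

Before: roughly 6.8 units apart; after: 5.0. That's 1.8 units closer together.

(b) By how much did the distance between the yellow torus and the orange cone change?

+0.6

They were about 6.6 units apart before and 7.2 after — 0.6 units further apart.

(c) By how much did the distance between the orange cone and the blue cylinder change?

-3.8

The distance was about 5.2 in the first image and 1.4 in the second, so they moved 3.8 units closer together.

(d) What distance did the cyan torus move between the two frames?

1.6

The cyan torus was near (8.6, 2.2) before and (7.9, 3.6) after, so it travelled √(0.7² + 1.4²) ≈ 1.6 units.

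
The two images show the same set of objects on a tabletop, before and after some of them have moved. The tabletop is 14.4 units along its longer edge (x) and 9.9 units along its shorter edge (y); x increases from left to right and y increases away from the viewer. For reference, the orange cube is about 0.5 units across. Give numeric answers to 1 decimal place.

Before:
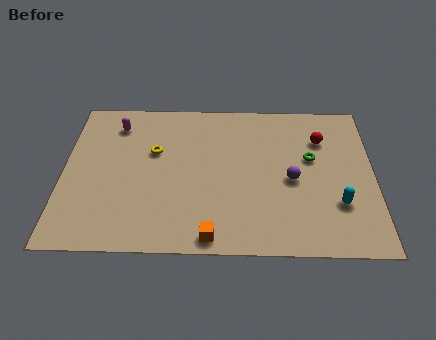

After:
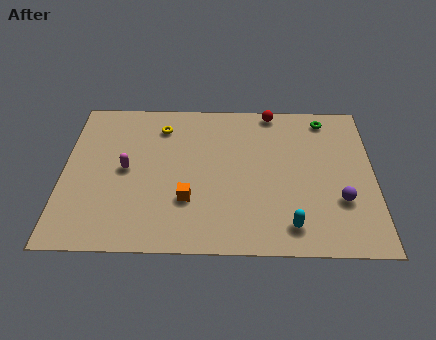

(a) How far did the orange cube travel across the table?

2.5

From (6.9, 0.9) to (5.8, 3.1), the orange cube covered √(1.1² + 2.2²) ≈ 2.5 units.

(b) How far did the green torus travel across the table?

2.8

The green torus moved from about (11.5, 5.9) to (12.2, 8.6), a distance of √(0.7² + 2.7²) ≈ 2.8.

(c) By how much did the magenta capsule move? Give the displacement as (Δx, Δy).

(0.5, -3.0)

The magenta capsule started near (2.4, 8.0) and ended near (2.9, 5.0).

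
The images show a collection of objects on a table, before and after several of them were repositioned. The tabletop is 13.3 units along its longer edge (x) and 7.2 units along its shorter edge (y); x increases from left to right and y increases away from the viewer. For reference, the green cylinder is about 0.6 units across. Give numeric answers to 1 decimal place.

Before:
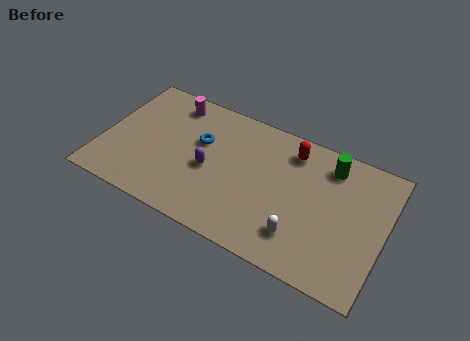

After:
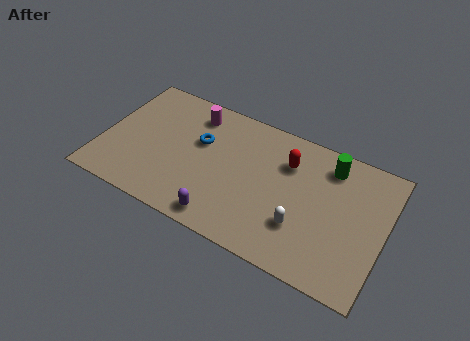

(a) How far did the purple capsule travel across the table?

2.5

From (5.1, 3.2) to (6.1, 0.9), the purple capsule covered √(1.0² + 2.3²) ≈ 2.5 units.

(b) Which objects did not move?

the blue torus and the green cylinder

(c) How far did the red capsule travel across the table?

0.7

From (8.7, 5.9) to (8.6, 5.2), the red capsule covered √(0.1² + 0.7²) ≈ 0.7 units.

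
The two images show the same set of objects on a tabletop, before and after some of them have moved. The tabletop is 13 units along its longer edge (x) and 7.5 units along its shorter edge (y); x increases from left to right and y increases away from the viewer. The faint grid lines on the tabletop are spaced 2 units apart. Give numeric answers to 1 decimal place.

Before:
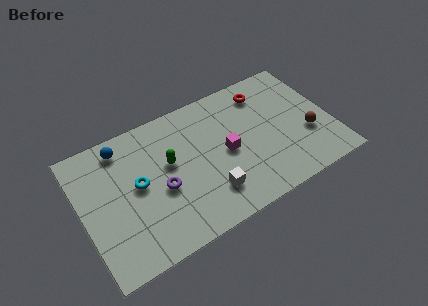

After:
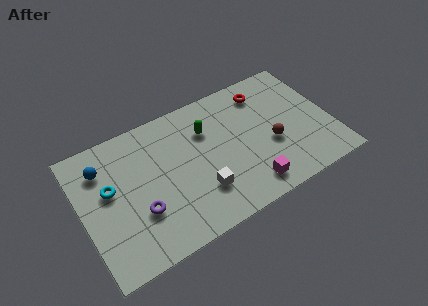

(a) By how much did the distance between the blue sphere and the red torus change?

+1.1

The distance was about 7.5 in the first image and 8.6 in the second, so they moved 1.1 units further apart.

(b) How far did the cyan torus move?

1.5

The cyan torus was near (2.9, 4.0) before and (1.5, 4.4) after, so it travelled √(1.4² + 0.4²) ≈ 1.5 units.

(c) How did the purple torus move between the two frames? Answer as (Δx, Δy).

(-1.2, -0.7)

From the two frames, the purple torus sits at roughly (4.0, 3.2) before and (2.8, 2.5) after.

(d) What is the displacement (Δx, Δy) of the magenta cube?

(0.8, -2.4)

The magenta cube started near (7.5, 3.6) and ended near (8.3, 1.2).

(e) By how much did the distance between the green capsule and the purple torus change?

+3.5

The distance was about 1.3 in the first image and 4.8 in the second, so they moved 3.5 units further apart.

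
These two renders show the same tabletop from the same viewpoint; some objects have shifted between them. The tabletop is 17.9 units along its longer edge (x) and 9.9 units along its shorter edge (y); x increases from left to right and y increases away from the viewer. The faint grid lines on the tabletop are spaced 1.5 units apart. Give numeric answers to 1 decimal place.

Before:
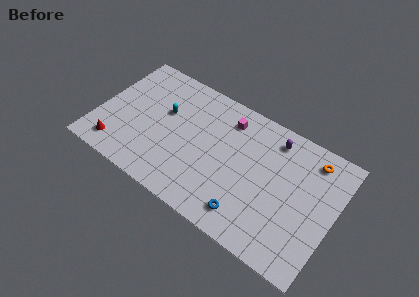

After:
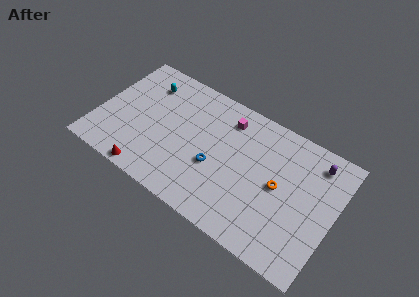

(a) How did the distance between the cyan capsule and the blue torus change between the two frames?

-1.3

They were about 8.4 units apart before and 7.1 after — 1.3 units closer together.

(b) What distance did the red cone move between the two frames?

2.7

From (1.9, 1.6) to (4.5, 0.8), the red cone covered √(2.6² + 0.8²) ≈ 2.7 units.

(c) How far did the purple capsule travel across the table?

3.2

From (12.9, 8.3) to (16.1, 8.2), the purple capsule covered √(3.2² + 0.1²) ≈ 3.2 units.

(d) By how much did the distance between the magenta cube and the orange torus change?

-1.1

Before: roughly 6.4 units apart; after: 5.3. That's 1.1 units closer together.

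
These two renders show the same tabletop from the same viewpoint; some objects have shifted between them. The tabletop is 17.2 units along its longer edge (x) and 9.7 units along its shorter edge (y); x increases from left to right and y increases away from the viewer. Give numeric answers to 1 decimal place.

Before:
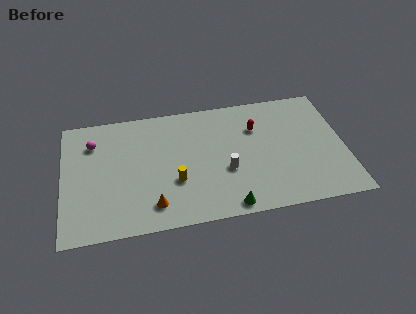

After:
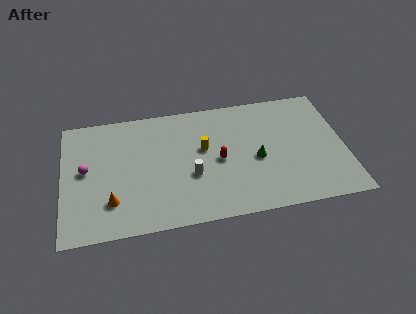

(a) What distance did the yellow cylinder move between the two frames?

2.9

From (6.8, 3.4) to (8.6, 5.7), the yellow cylinder covered √(1.8² + 2.3²) ≈ 2.9 units.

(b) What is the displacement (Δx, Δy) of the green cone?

(1.9, 3.4)

From the two frames, the green cone sits at roughly (9.9, 0.9) before and (11.8, 4.3) after.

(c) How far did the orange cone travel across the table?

2.6

From (5.4, 1.8) to (2.9, 2.5), the orange cone covered √(2.5² + 0.7²) ≈ 2.6 units.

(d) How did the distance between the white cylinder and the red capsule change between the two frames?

-1.8

The distance was about 3.7 in the first image and 1.9 in the second, so they moved 1.8 units closer together.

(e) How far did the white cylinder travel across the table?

2.1

The white cylinder moved from about (9.9, 3.7) to (7.8, 3.7), a distance of √(2.1² + 0.0²) ≈ 2.1.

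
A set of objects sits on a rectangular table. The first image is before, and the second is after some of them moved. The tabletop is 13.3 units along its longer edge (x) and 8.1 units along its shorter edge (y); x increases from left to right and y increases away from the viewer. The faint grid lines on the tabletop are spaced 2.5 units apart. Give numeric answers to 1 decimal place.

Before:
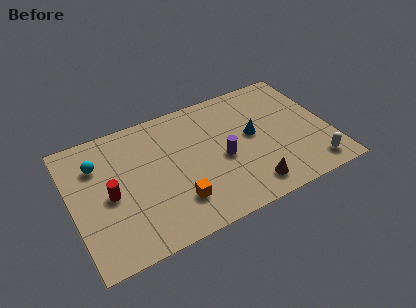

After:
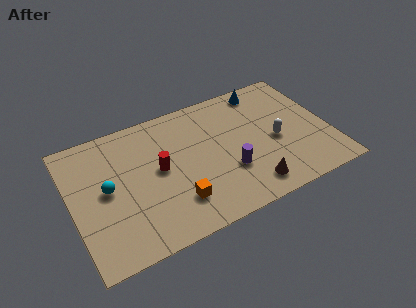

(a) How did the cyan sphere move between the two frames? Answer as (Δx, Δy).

(0.3, -1.7)

The cyan sphere started near (1.5, 5.9) and ended near (1.8, 4.2).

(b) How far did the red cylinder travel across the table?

2.6

From (1.9, 3.8) to (4.5, 4.3), the red cylinder covered √(2.6² + 0.5²) ≈ 2.6 units.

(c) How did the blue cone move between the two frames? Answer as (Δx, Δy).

(1.0, 2.7)

The blue cone started near (9.4, 4.4) and ended near (10.4, 7.1).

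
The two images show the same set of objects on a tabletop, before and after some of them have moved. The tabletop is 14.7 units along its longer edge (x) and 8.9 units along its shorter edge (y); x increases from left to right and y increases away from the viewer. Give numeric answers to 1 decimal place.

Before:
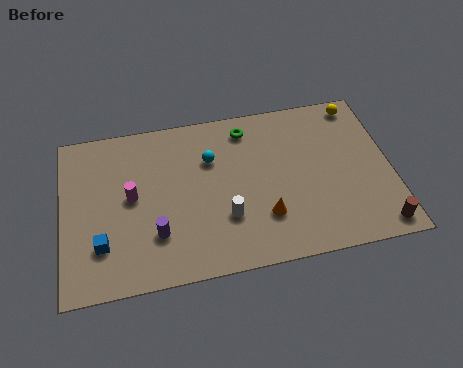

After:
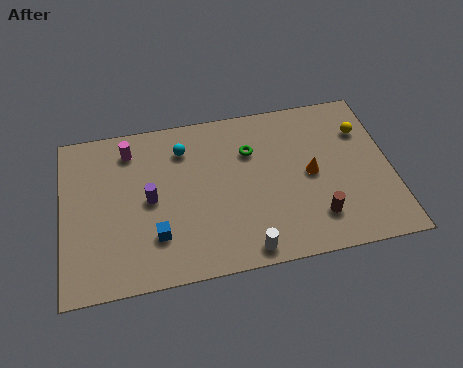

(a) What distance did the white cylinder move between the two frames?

2.1

The white cylinder was near (7.2, 2.8) before and (8.0, 0.9) after, so it travelled √(0.8² + 1.9²) ≈ 2.1 units.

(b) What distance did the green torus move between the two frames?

1.3

The green torus moved from about (8.4, 7.5) to (8.5, 6.2), a distance of √(0.1² + 1.3²) ≈ 1.3.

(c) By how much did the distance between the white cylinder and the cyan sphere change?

+3.2

They were about 3.3 units apart before and 6.5 after — 3.2 units further apart.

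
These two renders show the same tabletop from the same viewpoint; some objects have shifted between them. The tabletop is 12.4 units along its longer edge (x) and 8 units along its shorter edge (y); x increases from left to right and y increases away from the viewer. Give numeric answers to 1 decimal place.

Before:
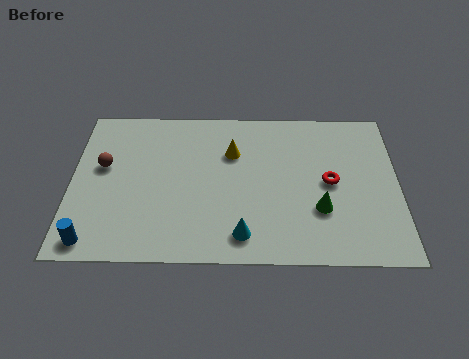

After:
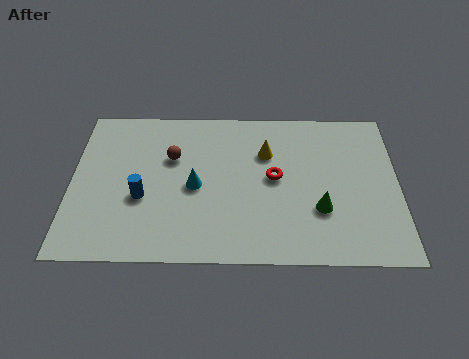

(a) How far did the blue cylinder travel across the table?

2.8

The blue cylinder was near (0.9, 0.9) before and (2.7, 3.1) after, so it travelled √(1.8² + 2.2²) ≈ 2.8 units.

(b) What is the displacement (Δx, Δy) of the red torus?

(-2.1, 0.2)

The red torus started near (9.8, 4.0) and ended near (7.7, 4.2).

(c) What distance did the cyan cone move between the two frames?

3.0

From (6.5, 1.3) to (4.7, 3.7), the cyan cone covered √(1.8² + 2.4²) ≈ 3.0 units.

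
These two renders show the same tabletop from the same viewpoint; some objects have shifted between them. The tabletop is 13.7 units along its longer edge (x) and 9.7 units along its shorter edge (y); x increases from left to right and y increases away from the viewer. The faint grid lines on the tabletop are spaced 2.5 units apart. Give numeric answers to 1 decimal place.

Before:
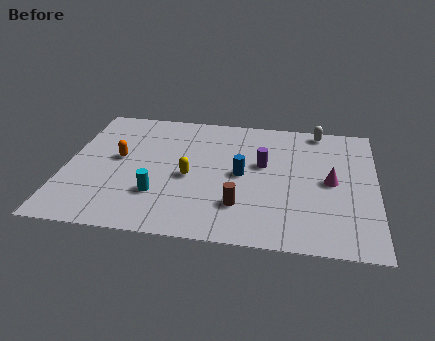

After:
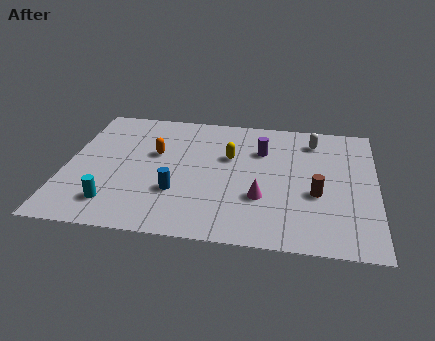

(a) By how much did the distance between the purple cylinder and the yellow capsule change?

-1.9

They were about 3.5 units apart before and 1.6 after — 1.9 units closer together.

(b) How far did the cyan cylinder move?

2.1

From (4.2, 2.8) to (2.3, 1.9), the cyan cylinder covered √(1.9² + 0.9²) ≈ 2.1 units.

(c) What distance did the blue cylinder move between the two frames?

3.3

The blue cylinder moved from about (7.8, 4.8) to (5.0, 3.1), a distance of √(2.8² + 1.7²) ≈ 3.3.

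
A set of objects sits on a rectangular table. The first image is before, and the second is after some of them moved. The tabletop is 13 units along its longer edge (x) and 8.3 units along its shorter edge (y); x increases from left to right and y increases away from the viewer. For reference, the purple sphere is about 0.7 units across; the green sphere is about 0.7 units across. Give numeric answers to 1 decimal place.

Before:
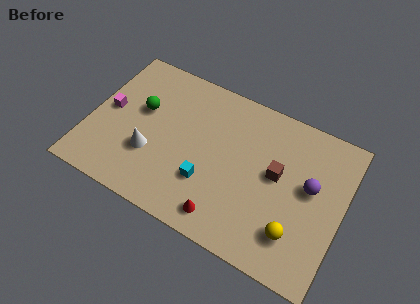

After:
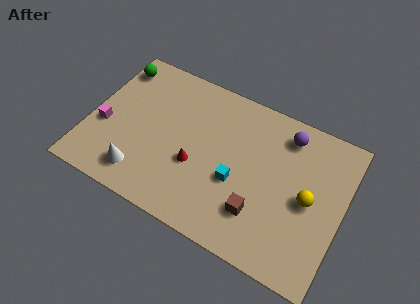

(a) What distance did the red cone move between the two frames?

2.7

The red cone was near (7.4, 1.2) before and (5.6, 3.2) after, so it travelled √(1.8² + 2.0²) ≈ 2.7 units.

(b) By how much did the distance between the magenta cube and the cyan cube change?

+1.2

The distance was about 5.7 in the first image and 6.9 in the second, so they moved 1.2 units further apart.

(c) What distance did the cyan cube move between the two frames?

1.6

The cyan cube moved from about (6.3, 2.6) to (7.7, 3.3), a distance of √(1.4² + 0.7²) ≈ 1.6.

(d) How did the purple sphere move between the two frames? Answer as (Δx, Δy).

(-1.5, 2.2)

The purple sphere started near (11.3, 4.7) and ended near (9.8, 6.9).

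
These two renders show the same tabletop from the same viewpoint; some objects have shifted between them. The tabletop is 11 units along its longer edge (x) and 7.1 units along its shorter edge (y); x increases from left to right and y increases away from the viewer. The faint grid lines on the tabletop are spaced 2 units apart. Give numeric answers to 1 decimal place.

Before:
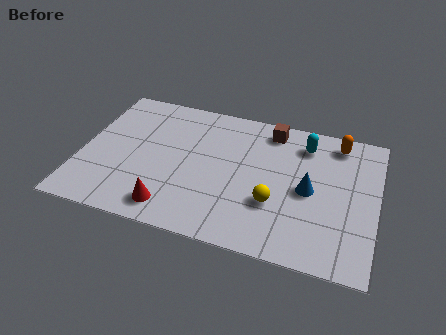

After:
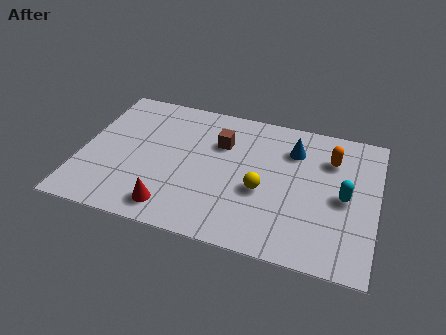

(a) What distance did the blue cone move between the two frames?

2.0

The blue cone moved from about (8.5, 3.4) to (7.8, 5.3), a distance of √(0.7² + 1.9²) ≈ 2.0.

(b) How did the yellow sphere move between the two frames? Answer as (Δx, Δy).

(-0.5, 0.5)

The yellow sphere was at about (7.3, 2.4) and moved to about (6.8, 2.9).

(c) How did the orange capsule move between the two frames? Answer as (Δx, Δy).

(-0.2, -0.9)

The orange capsule started near (9.4, 6.1) and ended near (9.2, 5.2).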